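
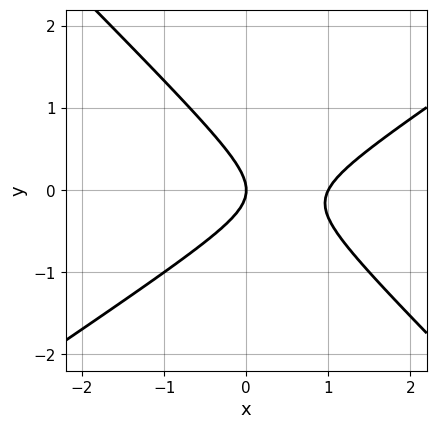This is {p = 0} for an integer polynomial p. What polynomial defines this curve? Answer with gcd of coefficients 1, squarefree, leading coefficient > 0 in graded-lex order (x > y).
Degree: the shape is more complex than any degree-1 curve, so deg p = 2.
Checking where it meets the axes: one y-axis crossing is at y = 0; the x-axis gridline crossings are at x ∈ {0, 1}.
Matching integer coefficients to the picture gives p.

2*x^2 - x*y - 3*y^2 - 2*x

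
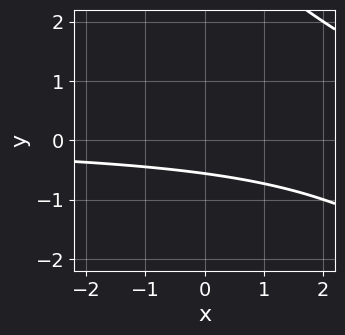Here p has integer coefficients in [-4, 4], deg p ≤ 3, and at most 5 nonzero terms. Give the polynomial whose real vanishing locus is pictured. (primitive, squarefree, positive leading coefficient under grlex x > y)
x*y + y^2 - 3*y - 2

(a) Degree: a generic line meets the curve in up to 2 points, so deg p = 2.
(b) From the visible intercepts: no x-intercept at any integer in the box.
(c) Solving for integer coefficients yields p as stated.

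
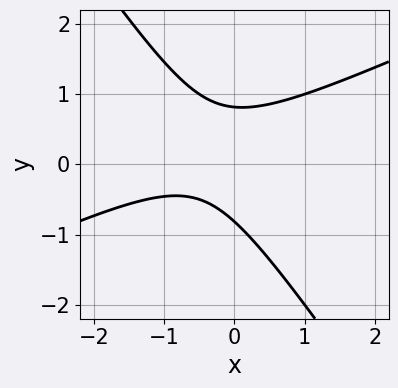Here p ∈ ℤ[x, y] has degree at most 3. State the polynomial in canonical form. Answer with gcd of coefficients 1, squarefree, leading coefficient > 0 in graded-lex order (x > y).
1. Degree: no degree-1 curve has this shape, so deg p = 2.
2. Checking where it meets the axes: no x-intercept at any integer in the box.
3. Solving for integer coefficients yields p as stated.

2*x^2 - 3*x*y - 3*y^2 + 2*x + 2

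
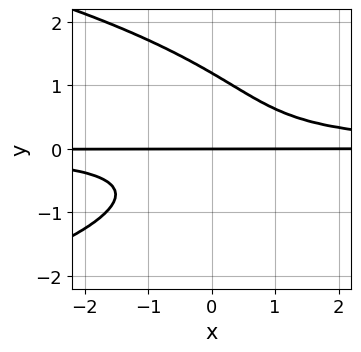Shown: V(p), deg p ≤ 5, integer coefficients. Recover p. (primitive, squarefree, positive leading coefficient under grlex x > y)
1. The degree is 4 — no degree-3 curve has this shape.
2. Observable constraints: it crosses the y-axis at the gridline y = 0; every point of the x-axis in the box is on the curve.
3. These observations pin down the coefficients.

2*y^4 + 3*x*y^2 - y^3 - 2*y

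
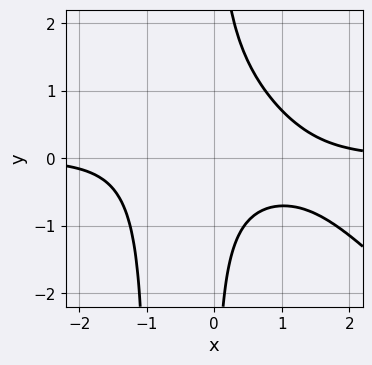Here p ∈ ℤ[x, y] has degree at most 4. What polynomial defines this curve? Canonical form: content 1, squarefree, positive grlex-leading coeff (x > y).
Degree: no degree-3 curve has this shape, so deg p = 4.
Observable constraints: no x-intercept at any integer in the box; it misses every integer gridline on the y-axis.
Putting this together gives p.

x^3*y + x^2*y^2 + x*y^2 - x*y - 1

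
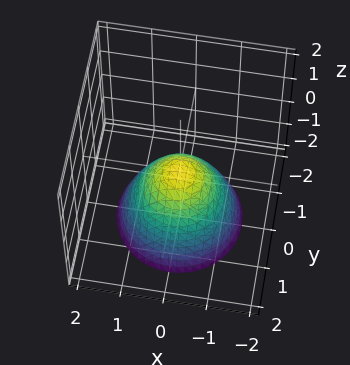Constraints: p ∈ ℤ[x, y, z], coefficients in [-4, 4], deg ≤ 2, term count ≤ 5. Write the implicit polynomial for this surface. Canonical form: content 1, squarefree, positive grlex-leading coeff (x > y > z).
x^2 + y^2 + z

1. The degree is 2 — a single bowl opening along one axis; a quadric.
2. Symmetries: the z-axis is an axis of rotation, so x and y enter only as x² + y².
3. From the axis intercepts and sections: one y-axis crossing is at y = 0; a circular section at z = -2 has radius between 1 and 2; one x-axis crossing is at x = 0.
4. The integer polynomial consistent with all of this is the stated p.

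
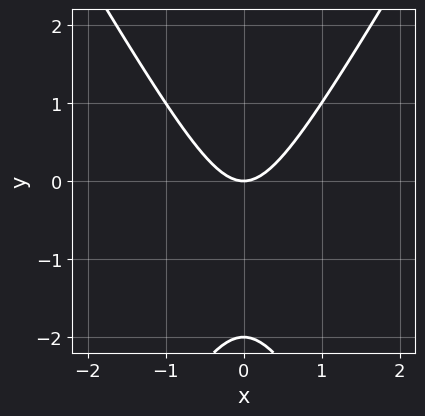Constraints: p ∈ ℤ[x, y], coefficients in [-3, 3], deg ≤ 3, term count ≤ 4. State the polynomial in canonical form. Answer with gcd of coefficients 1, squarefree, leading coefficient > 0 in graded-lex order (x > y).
3*x^2 - y^2 - 2*y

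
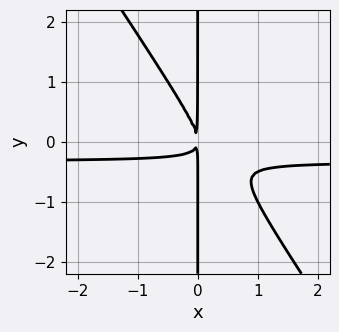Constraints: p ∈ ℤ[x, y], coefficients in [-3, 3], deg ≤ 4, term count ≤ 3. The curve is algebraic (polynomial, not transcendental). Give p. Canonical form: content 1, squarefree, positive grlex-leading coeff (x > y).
3*x^2*y + 2*x*y^2 + x^2

(a) Degree: no degree-2 curve has this shape, so deg p = 3.
(b) From the visible intercepts: the visible y-axis segment lies entirely on the curve.
(c) Fitting integer coefficients to these (and the overall shape) gives p.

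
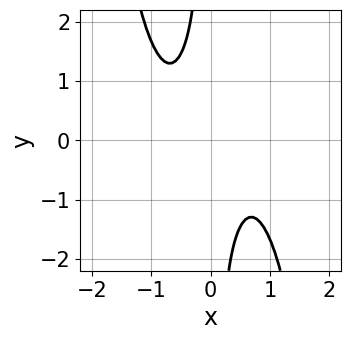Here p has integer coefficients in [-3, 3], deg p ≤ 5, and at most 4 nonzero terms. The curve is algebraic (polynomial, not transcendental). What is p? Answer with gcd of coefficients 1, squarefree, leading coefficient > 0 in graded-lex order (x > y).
3*x^4 + 3*x*y + 2

First, the degree is 4 — a generic line meets the curve in up to 4 points.
Next, checking where it meets the axes: the curve avoids every integer y-axis point in the box; it misses every integer gridline on the x-axis.
Finally, the integer polynomial consistent with all of this is the stated p.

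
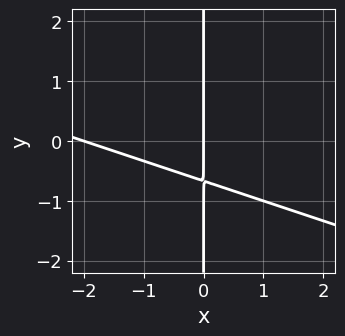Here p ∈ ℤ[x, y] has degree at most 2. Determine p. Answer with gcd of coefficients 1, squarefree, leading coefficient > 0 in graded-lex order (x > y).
(a) Degree: the shape is more complex than any degree-1 curve, so deg p = 2.
(b) Against the integer gridlines: the visible y-axis segment lies entirely on the curve; among the integer gridlines, it crosses the x-axis at x ∈ {-2, 0}.
(c) Putting this together gives p.

x^2 + 3*x*y + 2*x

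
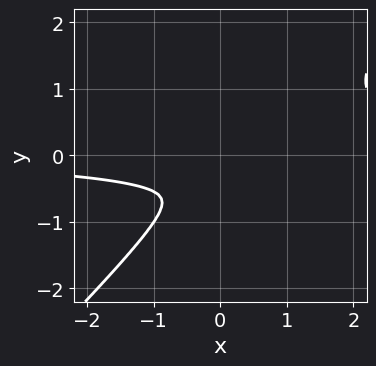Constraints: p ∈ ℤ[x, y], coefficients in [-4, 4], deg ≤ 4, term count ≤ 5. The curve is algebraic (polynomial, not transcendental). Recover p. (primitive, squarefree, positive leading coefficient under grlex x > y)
First, deg p = 4. No degree-3 curve has this shape.
Finally, the integer polynomial consistent with all of this is the stated p.

x^3*y - y^4 - x^2*y - x^2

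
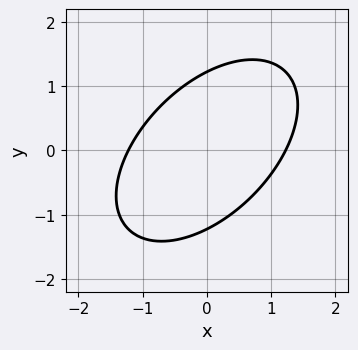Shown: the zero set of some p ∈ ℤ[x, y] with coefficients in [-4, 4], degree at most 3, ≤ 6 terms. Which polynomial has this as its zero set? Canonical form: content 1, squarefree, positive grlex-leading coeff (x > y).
1. The degree is 2 — the shape is more complex than any degree-1 curve.
2. Putting this together gives p.

2*x^2 - 2*x*y + 2*y^2 - 3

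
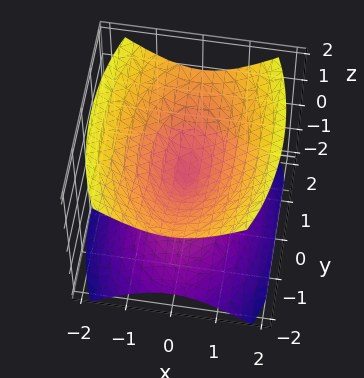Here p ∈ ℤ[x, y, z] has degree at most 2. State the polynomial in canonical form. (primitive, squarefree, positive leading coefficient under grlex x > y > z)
First, the picture has 2 separate pieces.
Next, the degree is 2 — two nappes meeting at a single point; a quadric.
Then, symmetries: mirror symmetry y ↦ −y ⇒ only even powers of y; mirror symmetry z ↦ −z ⇒ only even powers of z; mirror symmetry x ↦ −x ⇒ only even powers of x.
Then, from the visible intercepts: one z-axis crossing is at z = 0; it crosses the x-axis at the gridline x = 0; one y-axis crossing is at y = 0.
Finally, together with the visible shape, these determine p as stated.

3*x^2 + y^2 - 3*z^2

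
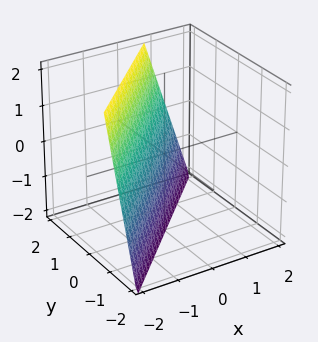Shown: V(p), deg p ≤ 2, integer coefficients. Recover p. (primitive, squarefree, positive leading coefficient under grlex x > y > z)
3*x - 3*y + z + 2

First, the degree is 1 — the surface is flat (a plane).
Next, from the visible intercepts: one z-axis crossing is at z = -2.
Finally, matching integer coefficients to the picture gives p.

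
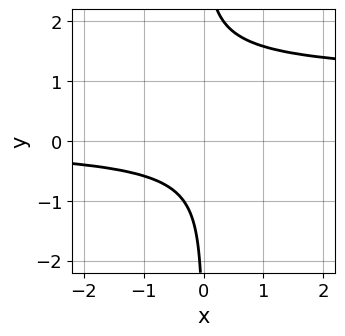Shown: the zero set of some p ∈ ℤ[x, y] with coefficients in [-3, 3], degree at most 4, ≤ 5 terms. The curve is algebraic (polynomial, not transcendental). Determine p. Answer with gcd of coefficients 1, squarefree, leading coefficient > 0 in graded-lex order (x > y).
2*x*y^3 - 3*x*y^2 + x*y - 2

1. deg p = 4. The shape is more complex than any degree-3 curve.
2. Against the integer gridlines: the curve avoids every integer x-axis point in the box; no y-intercept at any integer in the box.
3. Putting this together gives p.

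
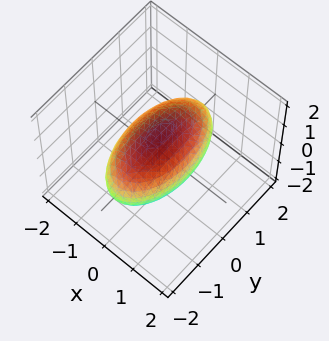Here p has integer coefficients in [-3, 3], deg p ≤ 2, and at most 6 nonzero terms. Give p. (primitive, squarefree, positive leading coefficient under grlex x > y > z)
3*x^2 + y^2 + 3*z^2 - 3

First, the degree is 2 — a closed, bounded, convex surface; a quadric.
Then, symmetries: it's symmetric under z → −z, forcing even powers of z; it's symmetric under y → −y, forcing even powers of y; it's symmetric under x → −x, forcing even powers of x.
Then, reading off the gridlines: among the integer gridlines, it crosses the z-axis at z ∈ {-1, 1}; among the integer gridlines, it crosses the x-axis at x ∈ {-1, 1}.
Finally, assembling these constraints gives the stated polynomial.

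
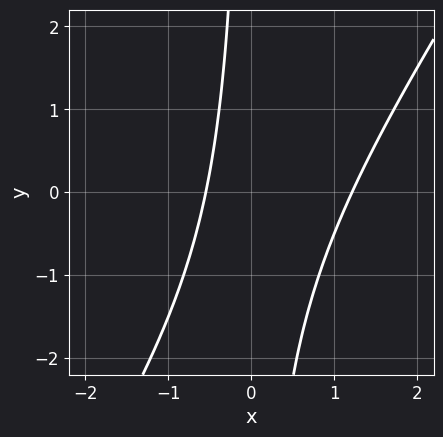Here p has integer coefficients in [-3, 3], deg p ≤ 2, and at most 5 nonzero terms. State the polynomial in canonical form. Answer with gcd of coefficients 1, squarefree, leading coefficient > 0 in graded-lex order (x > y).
3*x^2 - 2*x*y - 2*x - 2

First, the degree is 2 — a generic line meets the curve in up to 2 points.
Next, against the integer gridlines: it misses every integer gridline on the y-axis.
Finally, these observations pin down the coefficients.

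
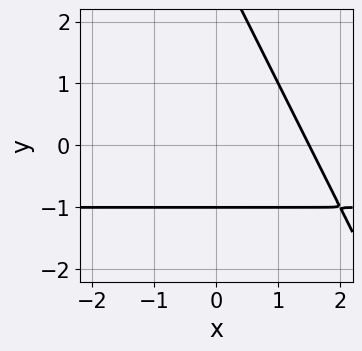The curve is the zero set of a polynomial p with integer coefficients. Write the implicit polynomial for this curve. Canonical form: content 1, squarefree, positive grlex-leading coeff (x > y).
deg p = 2. No degree-1 curve has this shape.
Against the integer gridlines: it crosses the y-axis at the gridline y = -1.
Together with the visible shape, these determine p as stated.

2*x*y + y^2 + 2*x - 2*y - 3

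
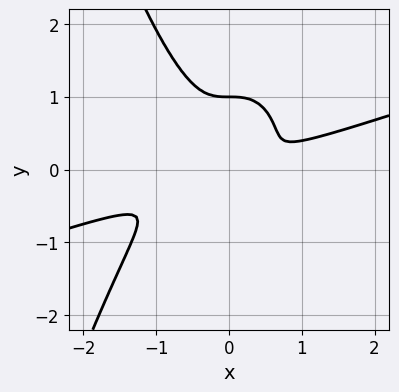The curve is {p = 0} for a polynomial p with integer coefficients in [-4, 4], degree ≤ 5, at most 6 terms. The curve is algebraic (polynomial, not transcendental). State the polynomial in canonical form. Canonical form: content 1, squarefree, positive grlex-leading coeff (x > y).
First, the degree is 4 — the shape is more complex than any degree-3 curve.
Then, from the visible intercepts: one y-axis crossing is at y = 1.
Finally, putting this together gives p.

x^4 - 3*x^3*y - 2*y^3 + 2*y^2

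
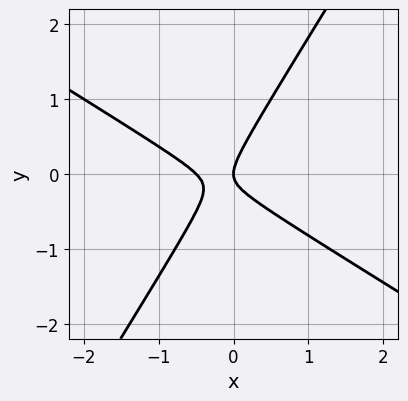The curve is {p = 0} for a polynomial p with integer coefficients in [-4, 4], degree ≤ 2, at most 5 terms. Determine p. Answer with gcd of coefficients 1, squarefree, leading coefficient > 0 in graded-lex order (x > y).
2*x^2 + 2*x*y - 2*y^2 + x

1. deg p = 2. A generic line meets the curve in up to 2 points.
2. Checking where it meets the axes: it crosses the y-axis at the gridline y = 0; one x-axis crossing is at x = 0.
3. These observations pin down the coefficients.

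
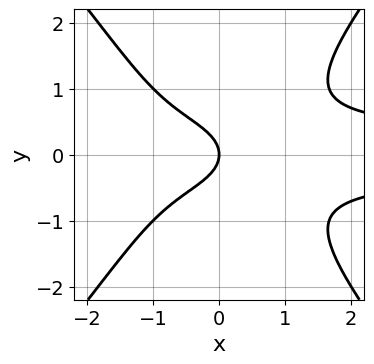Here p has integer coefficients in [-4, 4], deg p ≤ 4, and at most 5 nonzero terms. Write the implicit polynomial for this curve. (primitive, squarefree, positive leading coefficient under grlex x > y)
Degree: the shape is more complex than any degree-3 curve, so deg p = 4.
Symmetries: it's symmetric under y → −y, forcing even powers of y.
Reading off the gridlines: one x-axis crossing is at x = 0; it crosses the y-axis at the gridline y = 0.
These observations pin down the coefficients.

3*x^2*y^2 - 2*y^4 - 3*y^2 - 2*x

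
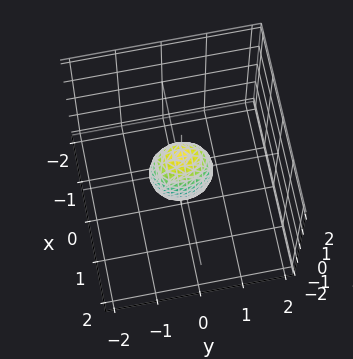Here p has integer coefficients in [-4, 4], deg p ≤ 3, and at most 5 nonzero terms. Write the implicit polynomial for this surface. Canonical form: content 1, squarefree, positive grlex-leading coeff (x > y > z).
First, deg p = 2.
Then, symmetries: it's symmetric under x → −x, forcing even powers of x; the z ↦ −z reflection is a symmetry, so z appears only in even powers; it's symmetric under y → −y, forcing even powers of y.
Then, checking where it meets the axes: among the integer gridlines, it crosses the z-axis at z ∈ {-1, 1}.
Finally, these observations pin down the coefficients.

3*x^2 + 2*y^2 + z^2 - 1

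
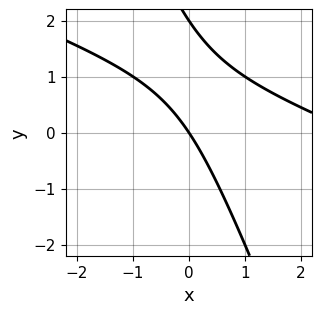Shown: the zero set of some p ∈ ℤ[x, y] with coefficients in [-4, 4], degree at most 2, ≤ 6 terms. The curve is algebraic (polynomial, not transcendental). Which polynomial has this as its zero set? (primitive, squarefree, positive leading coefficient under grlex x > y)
x^2 + 3*x*y + y^2 - 3*x - 2*y

First, the degree is 2 — no degree-1 curve has this shape.
Then, reading off the gridlines: it meets the x-axis at x = 0 (among the integer gridlines); the y-axis gridline crossings are at y ∈ {0, 2}.
Finally, putting this together gives p.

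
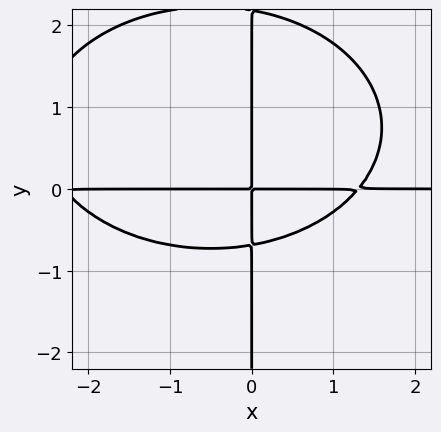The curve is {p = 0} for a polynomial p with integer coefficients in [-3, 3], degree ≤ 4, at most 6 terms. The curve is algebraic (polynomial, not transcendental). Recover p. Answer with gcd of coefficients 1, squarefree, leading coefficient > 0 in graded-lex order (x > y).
x^3*y + 2*x*y^3 + x^2*y - 3*x*y^2 - 3*x*y

First, the degree is 4 — a generic line meets the curve in up to 4 points.
Next, checking where it meets the axes: every point of the x-axis in the box is on the curve; every point of the y-axis in the box is on the curve.
Finally, together with the visible shape, these determine p as stated.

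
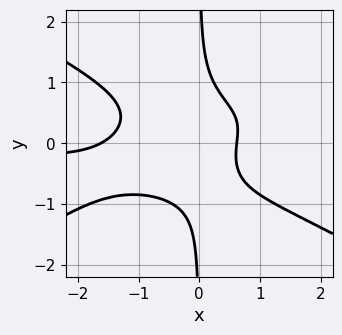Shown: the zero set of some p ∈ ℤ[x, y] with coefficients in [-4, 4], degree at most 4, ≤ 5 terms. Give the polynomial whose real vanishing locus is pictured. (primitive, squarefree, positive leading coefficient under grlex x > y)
Degree: no degree-3 curve has this shape, so deg p = 4.
Checking where it meets the axes: no y-intercept at any integer in the box.
These observations pin down the coefficients.

x^3*y - 3*x*y^3 - x^2 - x + 1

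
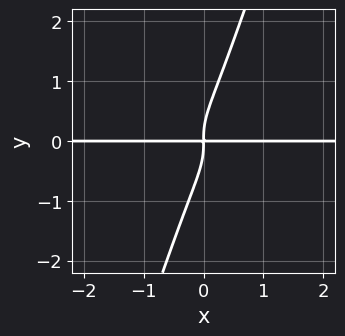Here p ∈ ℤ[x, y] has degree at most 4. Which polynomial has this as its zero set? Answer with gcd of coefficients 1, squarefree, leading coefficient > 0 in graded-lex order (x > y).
First, degree: no degree-3 curve has this shape, so deg p = 4.
Next, from the axis intercepts and sections: every point of the x-axis in the box is on the curve.
Finally, solving for integer coefficients yields p as stated.

3*x*y^3 - y^4 + x*y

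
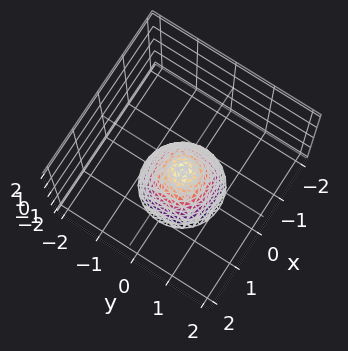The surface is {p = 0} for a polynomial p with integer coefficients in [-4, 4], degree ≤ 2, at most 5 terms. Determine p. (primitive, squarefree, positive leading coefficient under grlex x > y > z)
1. Degree: no degree-1 surface has this shape, so deg p = 2.
2. Symmetry: the z-axis is an axis of rotation, so x and y enter only as x² + y².
3. Observable constraints: a circular section at z = -1 has radius between 0 and 1; the surface avoids every integer x-axis point in the box; it misses every integer gridline on the y-axis.
4. Together with the visible shape, these determine p as stated.

3*x^2 + 3*y^2 + 2*z + 1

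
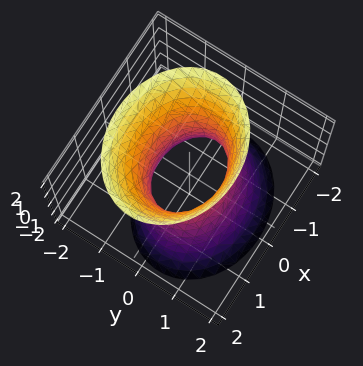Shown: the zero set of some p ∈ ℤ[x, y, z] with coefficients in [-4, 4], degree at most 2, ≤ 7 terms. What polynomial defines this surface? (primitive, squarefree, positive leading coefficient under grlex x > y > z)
2*x^2 + 3*y^2 + y*z - z^2 - 2

1. The degree is 2 — no degree-1 surface has this shape.
2. From the visible intercepts: it misses every integer gridline on the z-axis; among the integer gridlines, it crosses the x-axis at x ∈ {-1, 1}.
3. Together with the visible shape, these determine p as stated.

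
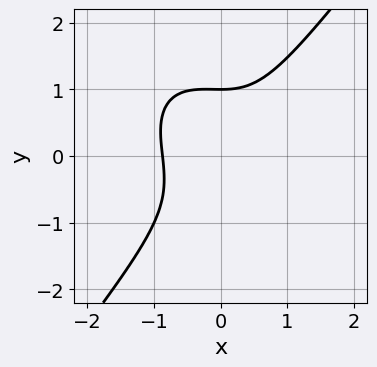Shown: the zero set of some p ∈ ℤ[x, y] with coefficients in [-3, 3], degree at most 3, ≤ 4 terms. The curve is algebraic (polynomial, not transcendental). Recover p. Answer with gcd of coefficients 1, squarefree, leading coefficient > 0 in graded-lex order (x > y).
3*x^3 + x^2*y - 2*y^3 + 2

(a) deg p = 3. No degree-2 curve has this shape.
(b) Reading off the gridlines: it meets the y-axis at y = 1 (among the integer gridlines).
(c) Assembling these constraints gives the stated polynomial.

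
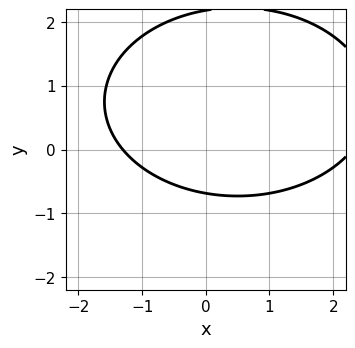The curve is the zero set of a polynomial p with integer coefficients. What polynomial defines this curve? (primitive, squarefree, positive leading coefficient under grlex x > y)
x^2 + 2*y^2 - x - 3*y - 3

1. The degree is 2 — no degree-1 curve has this shape.
2. The integer polynomial consistent with all of this is the stated p.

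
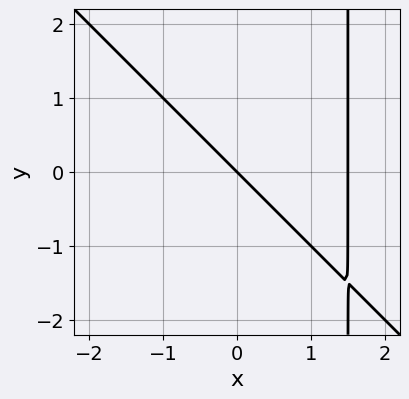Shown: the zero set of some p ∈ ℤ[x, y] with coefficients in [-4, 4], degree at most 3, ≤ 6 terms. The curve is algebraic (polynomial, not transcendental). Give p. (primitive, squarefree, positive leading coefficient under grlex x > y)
The degree is 2 — the shape is more complex than any degree-1 curve.
Observable constraints: it crosses the x-axis at the gridline x = 0; it crosses the y-axis at the gridline y = 0.
Together with the visible shape, these determine p as stated.

2*x^2 + 2*x*y - 3*x - 3*y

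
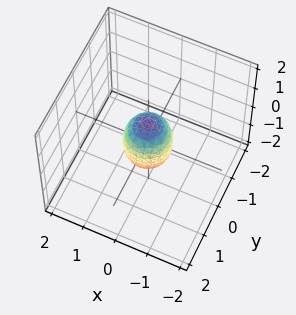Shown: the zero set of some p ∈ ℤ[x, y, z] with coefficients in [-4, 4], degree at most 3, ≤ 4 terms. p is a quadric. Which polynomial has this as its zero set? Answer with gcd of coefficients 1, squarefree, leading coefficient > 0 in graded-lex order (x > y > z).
2*x^2 + 2*y^2 + z^2 - 1

First, the degree is 2 — bounded and convex; a quadric.
Then, symmetries: the surface is invariant under rotation about z: p = q(x² + y², z); the z ↦ −z reflection is a symmetry, so z appears only in even powers.
Next, checking where it meets the axes: a circular section at z = 0 has radius between 0 and 1; among the integer gridlines, it crosses the z-axis at z ∈ {-1, 1}.
Finally, together with the visible shape, these determine p as stated.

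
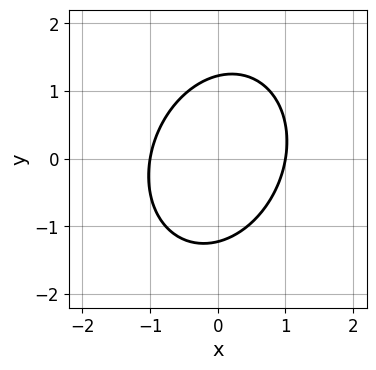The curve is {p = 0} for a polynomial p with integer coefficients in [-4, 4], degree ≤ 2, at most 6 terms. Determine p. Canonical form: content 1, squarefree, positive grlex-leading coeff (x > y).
3*x^2 - x*y + 2*y^2 - 3

The degree is 2 — no degree-1 curve has this shape.
Against the integer gridlines: the x-axis gridline crossings are at x ∈ {-1, 1}.
Fitting integer coefficients to these (and the overall shape) gives p.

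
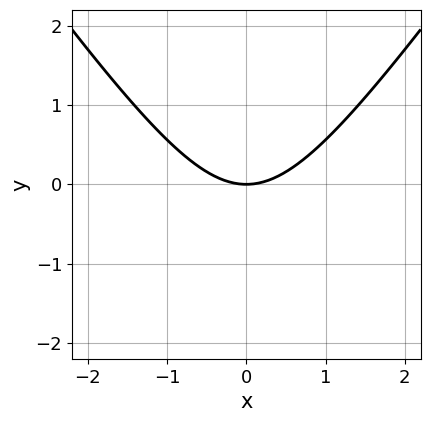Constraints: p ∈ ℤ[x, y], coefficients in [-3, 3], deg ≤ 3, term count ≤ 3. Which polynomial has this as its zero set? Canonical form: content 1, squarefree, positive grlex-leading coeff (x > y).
Degree: a generic line meets the curve in up to 2 points, so deg p = 2.
Symmetries: the x ↦ −x reflection is a symmetry, so x appears only in even powers.
Checking where it meets the axes: it meets the x-axis at x = 0 (among the integer gridlines); one y-axis crossing is at y = 0.
Assembling these constraints gives the stated polynomial.

2*x^2 - y^2 - 3*y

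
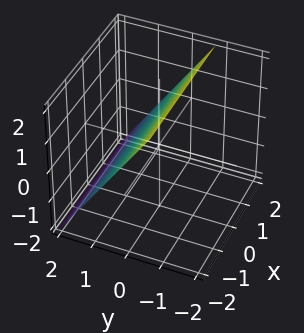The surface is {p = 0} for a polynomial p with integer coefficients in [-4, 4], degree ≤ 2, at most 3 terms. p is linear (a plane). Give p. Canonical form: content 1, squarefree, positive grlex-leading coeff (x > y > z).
3*y + 2*z - 2

First, the degree is 1 — the surface is flat (a plane).
Next, from the axis intercepts and sections: it misses every integer gridline on the x-axis; it meets the z-axis at z = 1 (among the integer gridlines).
Finally, these observations pin down the coefficients.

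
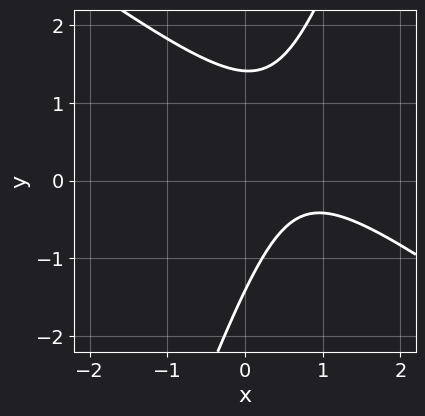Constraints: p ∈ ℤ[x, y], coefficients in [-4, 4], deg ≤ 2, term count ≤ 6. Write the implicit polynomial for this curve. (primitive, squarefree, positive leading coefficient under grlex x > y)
Degree: no degree-1 curve has this shape, so deg p = 2.
Against the integer gridlines: no x-intercept at any integer in the box.
These observations pin down the coefficients.

2*x^2 + 2*x*y - y^2 - 3*x + 2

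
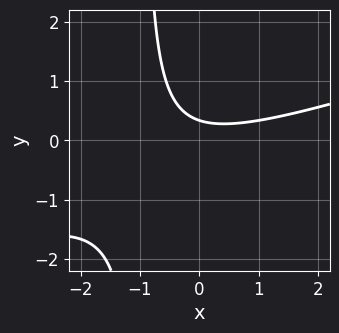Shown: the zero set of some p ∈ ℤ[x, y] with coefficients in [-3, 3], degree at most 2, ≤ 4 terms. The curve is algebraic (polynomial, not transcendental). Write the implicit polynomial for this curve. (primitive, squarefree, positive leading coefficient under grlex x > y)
x^2 - 3*x*y - 3*y + 1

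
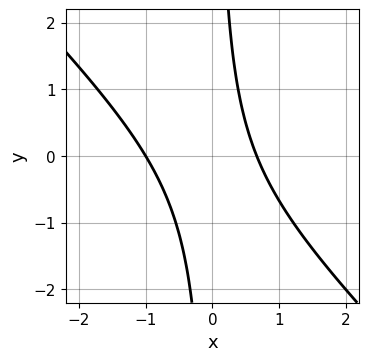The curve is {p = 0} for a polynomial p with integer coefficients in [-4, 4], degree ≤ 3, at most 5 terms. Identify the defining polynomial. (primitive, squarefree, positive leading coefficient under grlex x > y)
First, deg p = 2. No degree-1 curve has this shape.
Then, observable constraints: it misses every integer gridline on the y-axis; it meets the x-axis at x = -1 (among the integer gridlines).
Finally, together with the visible shape, these determine p as stated.

3*x^2 + 3*x*y + x - 2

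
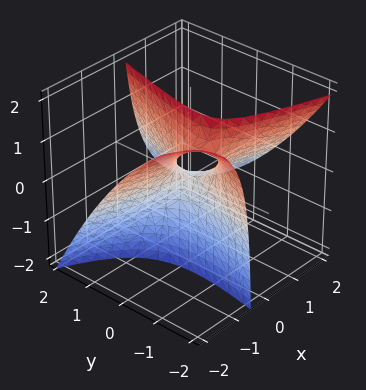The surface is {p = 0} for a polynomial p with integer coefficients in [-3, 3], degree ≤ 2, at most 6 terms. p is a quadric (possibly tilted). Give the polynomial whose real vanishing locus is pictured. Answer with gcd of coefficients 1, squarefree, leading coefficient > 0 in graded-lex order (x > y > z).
Degree: no degree-1 surface has this shape, so deg p = 2.
From the visible intercepts: one z-axis crossing is at z = 0; it crosses the y-axis at the gridline y = 0; it meets the x-axis at x = 0 (among the integer gridlines).
These observations pin down the coefficients.

x^2 + 3*x*y + 3*x*z - y^2 + z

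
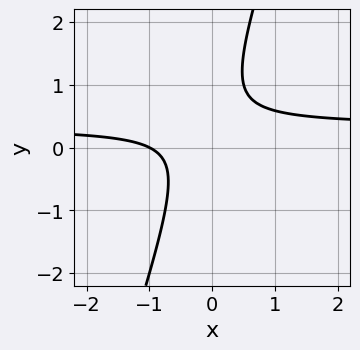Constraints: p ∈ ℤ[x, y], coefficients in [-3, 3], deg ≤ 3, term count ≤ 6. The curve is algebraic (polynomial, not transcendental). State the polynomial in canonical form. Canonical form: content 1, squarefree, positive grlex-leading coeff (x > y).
3*x*y - y^2 - x + y - 1

First, the degree is 2 — the shape is more complex than any degree-1 curve.
Then, from the axis intercepts and sections: the curve avoids every integer y-axis point in the box; one x-axis crossing is at x = -1.
Finally, matching integer coefficients to the picture gives p.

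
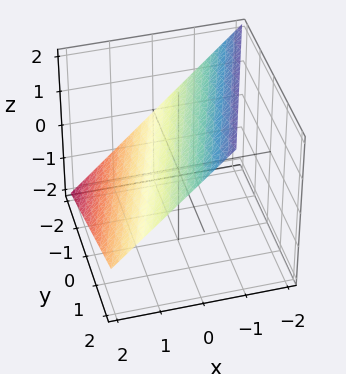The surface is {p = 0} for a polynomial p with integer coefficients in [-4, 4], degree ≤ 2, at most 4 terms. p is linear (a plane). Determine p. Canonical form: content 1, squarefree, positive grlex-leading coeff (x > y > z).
3*x - y + 3*z - 2

1. The degree is 1 — every cross-section is a straight line — this is a plane.
2. Reading off the gridlines: it meets the y-axis at y = -2 (among the integer gridlines).
3. The integer polynomial consistent with all of this is the stated p.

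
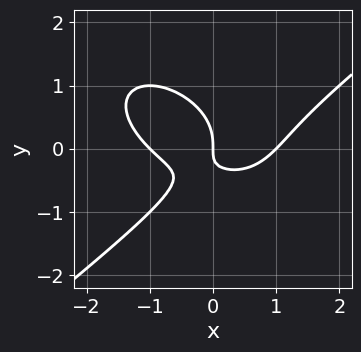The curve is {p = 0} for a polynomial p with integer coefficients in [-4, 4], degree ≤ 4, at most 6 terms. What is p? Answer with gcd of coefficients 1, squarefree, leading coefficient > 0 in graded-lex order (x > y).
x^3 - 2*y^3 - 2*x*y - x

First, deg p = 3. A generic line meets the curve in up to 3 points.
Next, against the integer gridlines: the x-axis gridline crossings are at x ∈ {-1, 0, 1}; it crosses the y-axis at the gridline y = 0.
Finally, putting this together gives p.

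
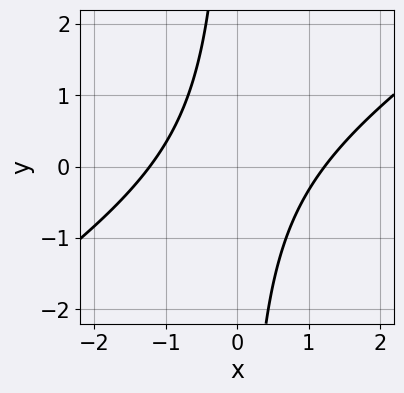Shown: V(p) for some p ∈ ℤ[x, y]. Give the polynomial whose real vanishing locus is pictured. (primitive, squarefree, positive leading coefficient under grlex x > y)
2*x^2 - 3*x*y - 3

First, degree: the shape is more complex than any degree-1 curve, so deg p = 2.
Next, observable constraints: it misses every integer gridline on the y-axis.
Finally, matching integer coefficients to the picture gives p.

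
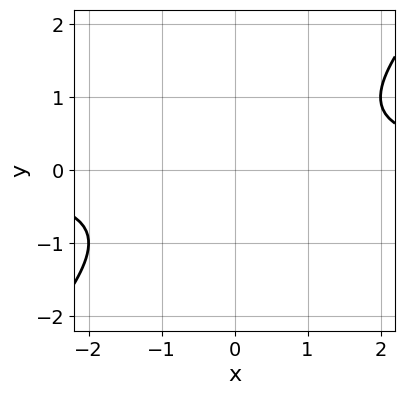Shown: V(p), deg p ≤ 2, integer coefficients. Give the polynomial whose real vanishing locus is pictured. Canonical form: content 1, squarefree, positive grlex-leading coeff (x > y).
x*y - y^2 - 1

Degree: no degree-1 curve has this shape, so deg p = 2.
From the axis intercepts and sections: it misses every integer gridline on the x-axis; it misses every integer gridline on the y-axis.
These observations pin down the coefficients.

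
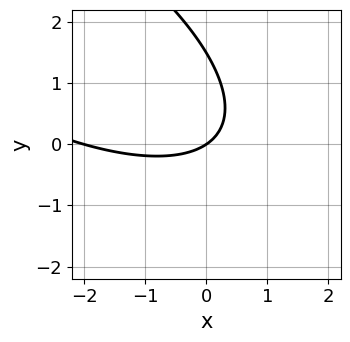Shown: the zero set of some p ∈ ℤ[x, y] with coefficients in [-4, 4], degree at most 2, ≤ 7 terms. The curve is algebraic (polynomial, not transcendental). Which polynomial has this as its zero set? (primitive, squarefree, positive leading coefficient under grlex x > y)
x^2 + 2*x*y + 2*y^2 + 2*x - 3*y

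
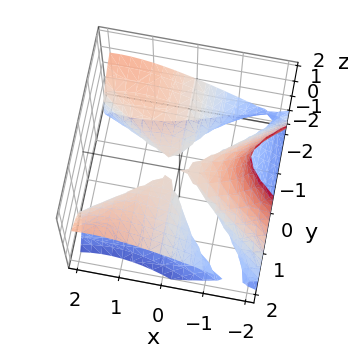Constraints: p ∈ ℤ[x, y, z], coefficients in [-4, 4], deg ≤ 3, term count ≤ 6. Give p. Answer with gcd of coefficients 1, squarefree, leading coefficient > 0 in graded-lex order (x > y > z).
There are 2 components. Treating them together as one polynomial.
Degree: no degree-2 surface has this shape, so deg p = 3.
From the visible intercepts: the visible y-axis segment lies entirely on the surface; it meets the x-axis at x = 0 (among the integer gridlines).
Assembling these constraints gives the stated polynomial.

x^3 - 2*x*y^2 + 3*y^2*z - z^3 + 3*z^2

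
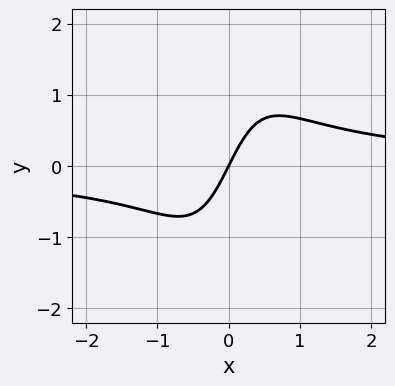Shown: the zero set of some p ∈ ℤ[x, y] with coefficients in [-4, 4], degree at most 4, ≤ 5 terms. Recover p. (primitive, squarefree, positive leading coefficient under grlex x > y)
2*x^2*y - 2*x + y

(a) The degree is 3 — a generic line meets the curve in up to 3 points.
(b) Checking where it meets the axes: it meets the x-axis at x = 0 (among the integer gridlines); it meets the y-axis at y = 0 (among the integer gridlines).
(c) These observations pin down the coefficients.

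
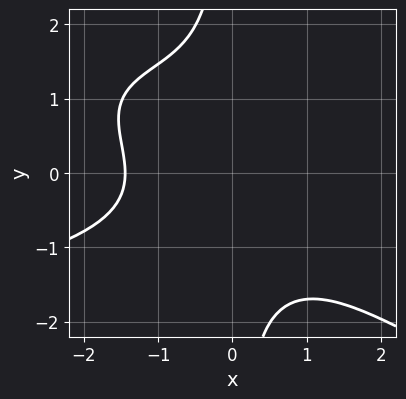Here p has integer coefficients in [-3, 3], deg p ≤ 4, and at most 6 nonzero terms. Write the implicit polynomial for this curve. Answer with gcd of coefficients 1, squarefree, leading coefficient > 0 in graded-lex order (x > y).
x^2*y^2 + 2*x*y^3 + x^3 + y^2 + 3

First, the degree is 4 — a generic line meets the curve in up to 4 points.
Next, observable constraints: no y-intercept at any integer in the box.
Finally, fitting integer coefficients to these (and the overall shape) gives p.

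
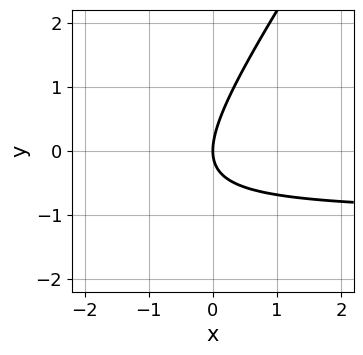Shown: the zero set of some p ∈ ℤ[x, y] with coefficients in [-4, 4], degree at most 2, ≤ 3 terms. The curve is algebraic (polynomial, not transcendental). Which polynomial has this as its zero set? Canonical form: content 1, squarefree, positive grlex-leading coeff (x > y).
3*x*y - 2*y^2 + 3*x

1. The degree is 2 — the shape is more complex than any degree-1 curve.
2. Against the integer gridlines: one y-axis crossing is at y = 0; one x-axis crossing is at x = 0.
3. Fitting integer coefficients to these (and the overall shape) gives p.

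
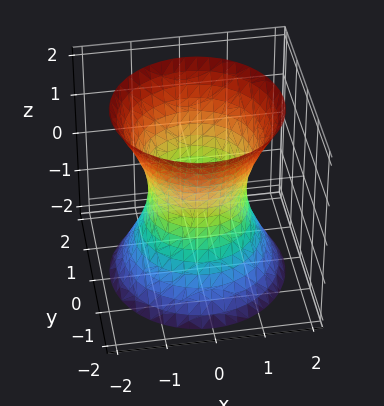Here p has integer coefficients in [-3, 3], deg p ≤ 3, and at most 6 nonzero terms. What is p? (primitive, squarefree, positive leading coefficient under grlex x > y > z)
1. deg p = 2. An hourglass — one-sheet hyperboloid; a quadric.
2. Symmetries: it's symmetric under z → −z, forcing even powers of z; every cross-section ⟂ z is a circle, so x, y appear only via x² + y².
3. From the axis intercepts and sections: a circular section at z = 2 has radius between 1 and 2; it misses every integer gridline on the z-axis; among the integer gridlines, it crosses the x-axis at x ∈ {-1, 1}; the y-axis gridline crossings are at y ∈ {-1, 1}.
4. Fitting integer coefficients to these (and the overall shape) gives p.

2*x^2 + 2*y^2 - z^2 - 2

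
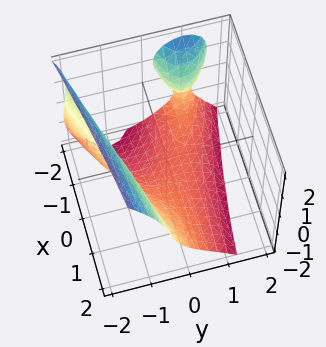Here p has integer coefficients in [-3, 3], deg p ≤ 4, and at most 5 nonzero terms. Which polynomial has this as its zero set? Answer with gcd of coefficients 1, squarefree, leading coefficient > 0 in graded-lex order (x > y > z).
First, deg p = 3. The shape is more complex than any degree-2 surface.
Next, from the visible intercepts: the surface avoids every integer x-axis point in the box.
Finally, these observations pin down the coefficients.

2*y^3 + z^3 + 3*x*y + x*z + 3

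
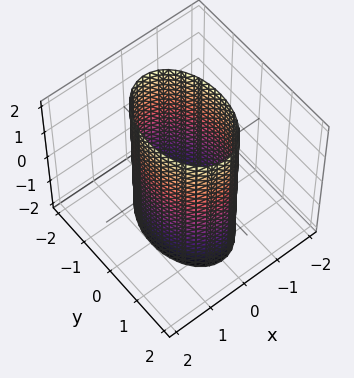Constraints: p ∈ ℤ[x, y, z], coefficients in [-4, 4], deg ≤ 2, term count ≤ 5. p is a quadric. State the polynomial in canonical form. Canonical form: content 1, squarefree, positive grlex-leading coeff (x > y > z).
2*x^2 + y^2 - 2

First, degree: a cylinder; a quadric, so deg p = 2.
Then, symmetries: the x ↦ −x reflection is a symmetry, so x appears only in even powers; the y ↦ −y reflection is a symmetry, so y appears only in even powers; mirror symmetry z ↦ −z ⇒ only even powers of z.
Next, observable constraints: the surface avoids every integer z-axis point in the box; the x-axis gridline crossings are at x ∈ {-1, 1}.
Finally, matching integer coefficients to the picture gives p.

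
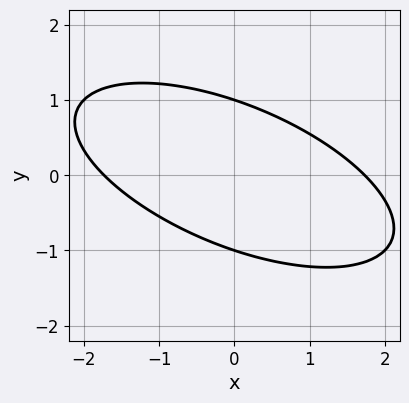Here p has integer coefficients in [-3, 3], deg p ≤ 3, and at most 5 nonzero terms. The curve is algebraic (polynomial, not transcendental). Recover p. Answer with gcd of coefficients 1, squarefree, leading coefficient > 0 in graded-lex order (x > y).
1. Degree: the shape is more complex than any degree-1 curve, so deg p = 2.
2. Reading off the gridlines: among the integer gridlines, it crosses the y-axis at y ∈ {-1, 1}.
3. Fitting integer coefficients to these (and the overall shape) gives p.

x^2 + 2*x*y + 3*y^2 - 3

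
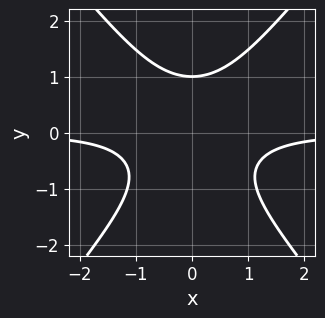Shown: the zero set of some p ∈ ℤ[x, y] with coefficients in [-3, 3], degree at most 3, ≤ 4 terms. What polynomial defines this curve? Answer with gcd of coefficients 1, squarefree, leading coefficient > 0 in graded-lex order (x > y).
3*x^2*y - 2*y^3 + 2

(a) Degree: no degree-2 curve has this shape, so deg p = 3.
(b) Symmetries: the x ↦ −x reflection is a symmetry, so x appears only in even powers.
(c) From the visible intercepts: it meets the y-axis at y = 1 (among the integer gridlines); it misses every integer gridline on the x-axis.
(d) The integer polynomial consistent with all of this is the stated p.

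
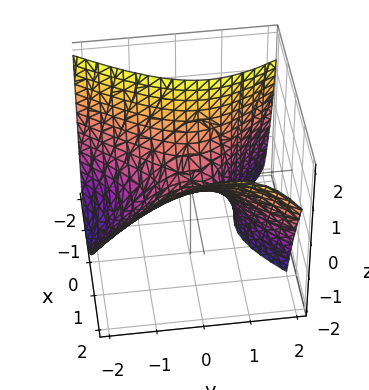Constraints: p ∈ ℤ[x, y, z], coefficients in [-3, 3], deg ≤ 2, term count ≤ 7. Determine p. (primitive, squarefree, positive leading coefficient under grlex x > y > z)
The degree is 2 — no degree-1 surface has this shape.
From the visible intercepts: one y-axis crossing is at y = 0; one z-axis crossing is at z = 0; it crosses the x-axis at the gridline x = 0.
Solving for integer coefficients yields p as stated.

3*x^2 - 2*x*z - 2*y^2 + y*z - 3*z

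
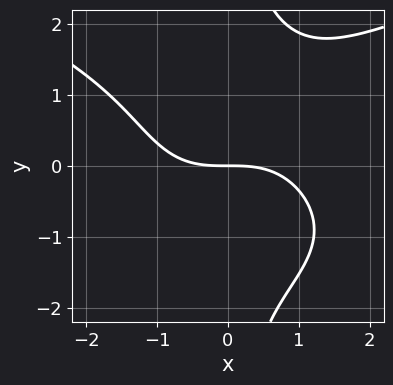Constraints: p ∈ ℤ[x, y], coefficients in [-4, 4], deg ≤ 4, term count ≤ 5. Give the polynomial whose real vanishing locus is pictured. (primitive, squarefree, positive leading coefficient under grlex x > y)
x*y^3 - x^3 - 3*y

The degree is 4 — no degree-3 curve has this shape.
Against the integer gridlines: it crosses the x-axis at the gridline x = 0; it meets the y-axis at y = 0 (among the integer gridlines).
Matching integer coefficients to the picture gives p.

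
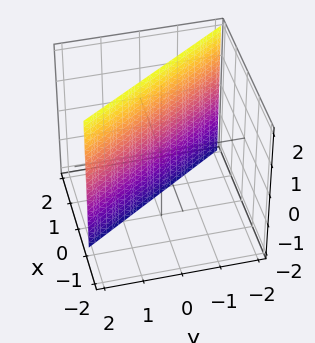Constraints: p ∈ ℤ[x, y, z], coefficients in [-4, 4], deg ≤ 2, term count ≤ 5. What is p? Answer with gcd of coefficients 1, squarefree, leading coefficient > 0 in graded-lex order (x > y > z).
3*x + 2*y - 2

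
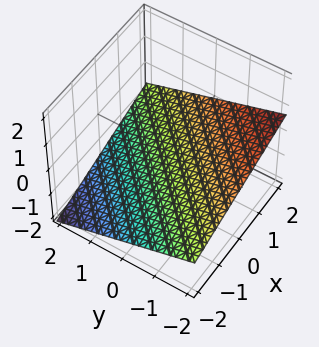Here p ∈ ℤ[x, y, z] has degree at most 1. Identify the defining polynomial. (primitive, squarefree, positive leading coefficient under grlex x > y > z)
The degree is 1 — the surface is flat (a plane).
Against the integer gridlines: it meets the x-axis at x = 2 (among the integer gridlines); one y-axis crossing is at y = -2.
Fitting integer coefficients to these (and the overall shape) gives p.

x - y - 3*z - 2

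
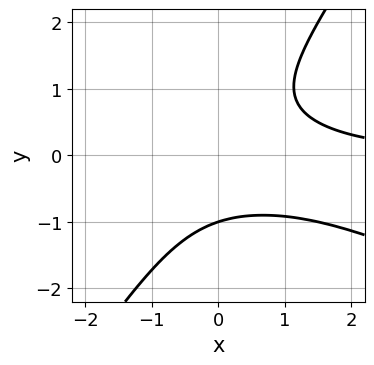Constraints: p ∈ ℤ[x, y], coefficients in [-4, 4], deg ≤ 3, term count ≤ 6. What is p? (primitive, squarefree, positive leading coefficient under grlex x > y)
2*x^2*y + 3*x*y^2 - 3*y^3 - 3

(a) The degree is 3 — no degree-2 curve has this shape.
(b) Reading off the gridlines: it misses every integer gridline on the x-axis; it crosses the y-axis at the gridline y = -1.
(c) Matching integer coefficients to the picture gives p.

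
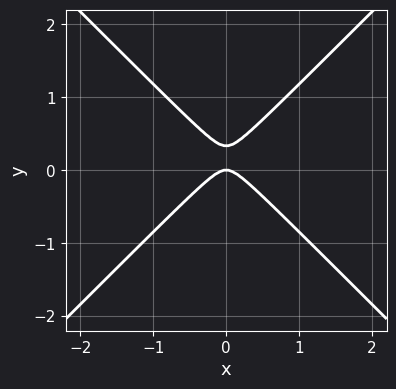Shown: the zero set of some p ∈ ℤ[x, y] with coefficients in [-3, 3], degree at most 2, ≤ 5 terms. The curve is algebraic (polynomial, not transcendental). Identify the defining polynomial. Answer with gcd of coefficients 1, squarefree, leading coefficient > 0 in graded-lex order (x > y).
Degree: no degree-1 curve has this shape, so deg p = 2.
Symmetries: mirror symmetry x ↦ −x ⇒ only even powers of x.
Reading off the gridlines: it meets the y-axis at y = 0 (among the integer gridlines); it crosses the x-axis at the gridline x = 0.
These observations pin down the coefficients.

3*x^2 - 3*y^2 + y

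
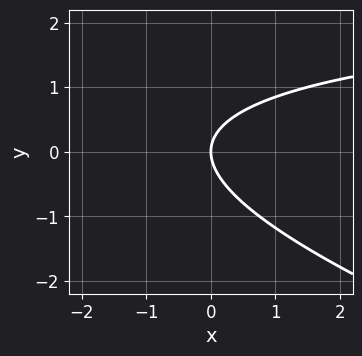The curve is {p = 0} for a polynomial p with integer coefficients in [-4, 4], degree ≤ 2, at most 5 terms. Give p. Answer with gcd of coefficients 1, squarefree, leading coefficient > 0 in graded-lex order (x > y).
First, degree: the shape is more complex than any degree-1 curve, so deg p = 2.
Next, checking where it meets the axes: it meets the x-axis at x = 0 (among the integer gridlines); it meets the y-axis at y = 0 (among the integer gridlines).
Finally, matching integer coefficients to the picture gives p.

x*y + 3*y^2 - 3*x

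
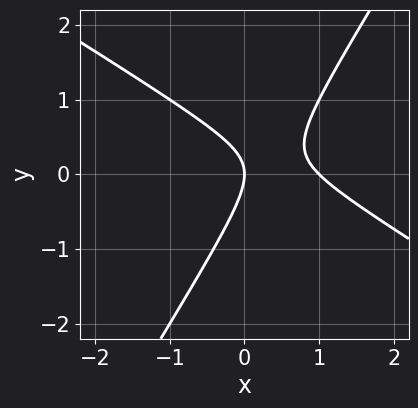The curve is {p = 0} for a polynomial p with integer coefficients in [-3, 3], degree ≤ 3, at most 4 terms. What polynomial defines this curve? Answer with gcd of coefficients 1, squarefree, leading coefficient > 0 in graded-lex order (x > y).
The degree is 2 — no degree-1 curve has this shape.
From the visible intercepts: the x-axis gridline crossings are at x ∈ {0, 1}; it meets the y-axis at y = 0 (among the integer gridlines).
Fitting integer coefficients to these (and the overall shape) gives p.

x^2 + x*y - y^2 - x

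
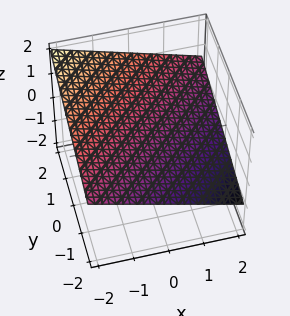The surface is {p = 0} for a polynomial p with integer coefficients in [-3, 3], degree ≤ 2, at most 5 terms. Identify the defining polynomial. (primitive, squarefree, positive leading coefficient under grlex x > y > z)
x - y + 3*z - 2

First, the degree is 1 — the surface is flat (a plane).
Then, from the visible intercepts: one y-axis crossing is at y = -2; it crosses the x-axis at the gridline x = 2.
Finally, assembling these constraints gives the stated polynomial.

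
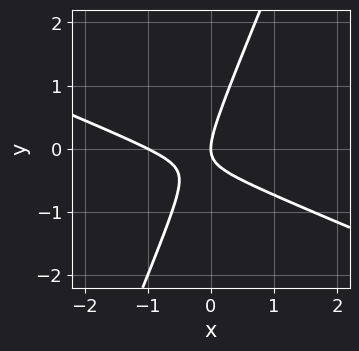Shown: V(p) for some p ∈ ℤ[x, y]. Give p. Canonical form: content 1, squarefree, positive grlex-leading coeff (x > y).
x^2 + 2*x*y - y^2 + x

1. deg p = 2. No degree-1 curve has this shape.
2. From the visible intercepts: among the integer gridlines, it crosses the x-axis at x ∈ {-1, 0}; one y-axis crossing is at y = 0.
3. Solving for integer coefficients yields p as stated.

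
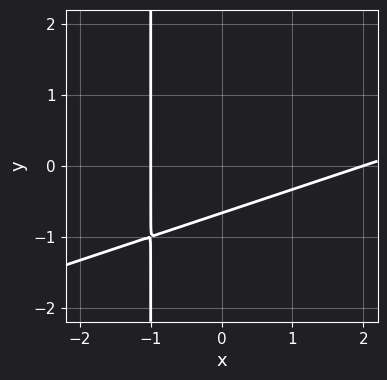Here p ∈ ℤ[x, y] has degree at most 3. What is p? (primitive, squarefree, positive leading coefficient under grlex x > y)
The degree is 2 — no degree-1 curve has this shape.
Checking where it meets the axes: among the integer gridlines, it crosses the x-axis at x ∈ {-1, 2}.
Solving for integer coefficients yields p as stated.

x^2 - 3*x*y - x - 3*y - 2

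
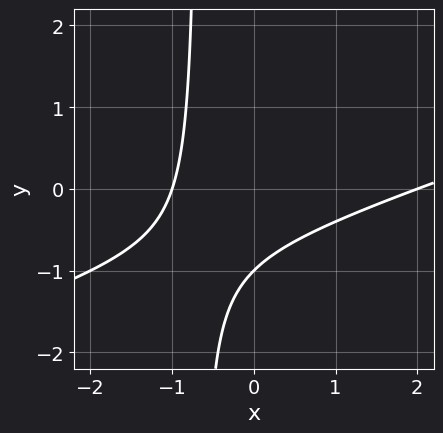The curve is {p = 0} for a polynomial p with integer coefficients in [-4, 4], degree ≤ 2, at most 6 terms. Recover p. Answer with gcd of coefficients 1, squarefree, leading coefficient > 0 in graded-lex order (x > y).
x^2 - 3*x*y - x - 2*y - 2

First, the degree is 2 — a generic line meets the curve in up to 2 points.
Next, reading off the gridlines: among the integer gridlines, it crosses the x-axis at x ∈ {-1, 2}; it meets the y-axis at y = -1 (among the integer gridlines).
Finally, solving for integer coefficients yields p as stated.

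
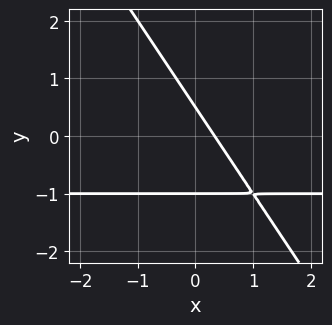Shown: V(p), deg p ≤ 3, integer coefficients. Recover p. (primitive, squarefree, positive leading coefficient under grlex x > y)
1. deg p = 2. A generic line meets the curve in up to 2 points.
2. Checking where it meets the axes: it crosses the y-axis at the gridline y = -1.
3. Assembling these constraints gives the stated polynomial.

3*x*y + 2*y^2 + 3*x + y - 1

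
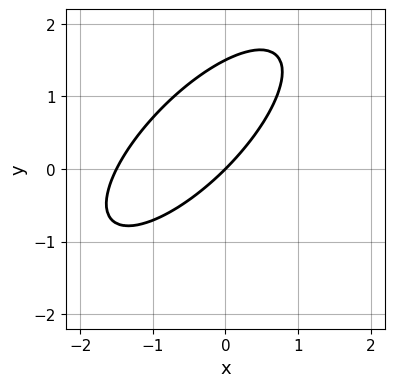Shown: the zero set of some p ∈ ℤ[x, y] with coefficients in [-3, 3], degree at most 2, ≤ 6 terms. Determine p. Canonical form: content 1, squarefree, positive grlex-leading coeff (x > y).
(a) Degree: a generic line meets the curve in up to 2 points, so deg p = 2.
(b) Against the integer gridlines: one x-axis crossing is at x = 0; it meets the y-axis at y = 0 (among the integer gridlines).
(c) These observations pin down the coefficients.

2*x^2 - 3*x*y + 2*y^2 + 3*x - 3*y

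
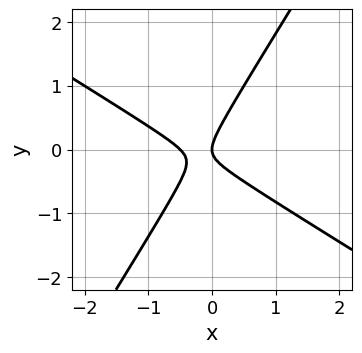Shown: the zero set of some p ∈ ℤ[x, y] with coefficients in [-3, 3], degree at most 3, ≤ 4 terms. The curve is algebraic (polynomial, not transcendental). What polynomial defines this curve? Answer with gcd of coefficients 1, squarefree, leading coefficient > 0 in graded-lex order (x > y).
1. deg p = 2.
2. Observable constraints: it crosses the y-axis at the gridline y = 0; it crosses the x-axis at the gridline x = 0.
3. The integer polynomial consistent with all of this is the stated p.

2*x^2 + 2*x*y - 2*y^2 + x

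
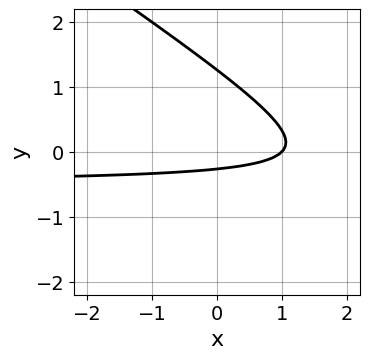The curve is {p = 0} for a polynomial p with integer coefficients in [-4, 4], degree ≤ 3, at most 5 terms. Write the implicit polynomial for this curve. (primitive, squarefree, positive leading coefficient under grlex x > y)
2*x*y + 3*y^2 + x - 3*y - 1

The degree is 2 — no degree-1 curve has this shape.
Checking where it meets the axes: it crosses the x-axis at the gridline x = 1.
Putting this together gives p.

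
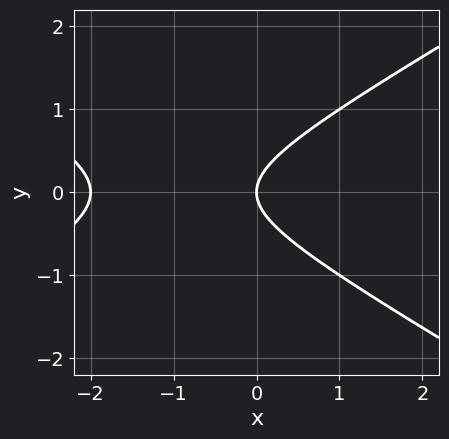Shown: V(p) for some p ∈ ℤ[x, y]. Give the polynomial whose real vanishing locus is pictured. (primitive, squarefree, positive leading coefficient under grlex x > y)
x^2 - 3*y^2 + 2*x

1. Degree: no degree-1 curve has this shape, so deg p = 2.
2. Symmetries: it's symmetric under y → −y, forcing even powers of y.
3. Observable constraints: it meets the y-axis at y = 0 (among the integer gridlines); the x-axis gridline crossings are at x ∈ {-2, 0}.
4. Assembling these constraints gives the stated polynomial.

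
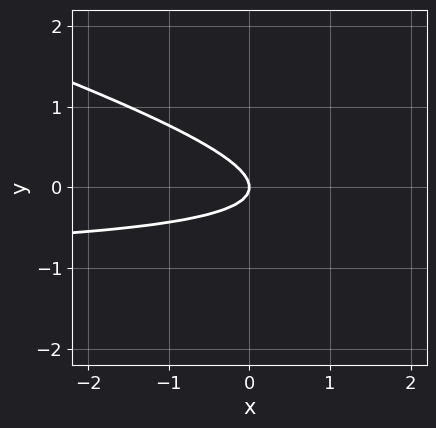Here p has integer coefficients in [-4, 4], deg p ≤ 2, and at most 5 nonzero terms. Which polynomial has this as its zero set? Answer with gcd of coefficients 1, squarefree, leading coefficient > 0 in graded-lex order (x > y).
x*y + 3*y^2 + x

First, deg p = 2.
Then, observable constraints: it crosses the x-axis at the gridline x = 0; one y-axis crossing is at y = 0.
Finally, solving for integer coefficients yields p as stated.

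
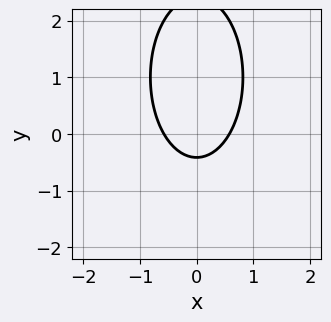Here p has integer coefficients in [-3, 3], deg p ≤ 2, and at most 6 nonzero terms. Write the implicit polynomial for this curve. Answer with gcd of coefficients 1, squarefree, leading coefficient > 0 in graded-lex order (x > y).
3*x^2 + y^2 - 2*y - 1

First, degree: the shape is more complex than any degree-1 curve, so deg p = 2.
Next, symmetries: it's symmetric under x → −x, forcing even powers of x.
Finally, the integer polynomial consistent with all of this is the stated p.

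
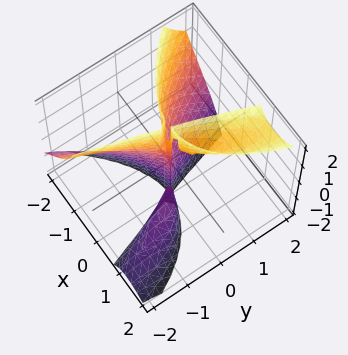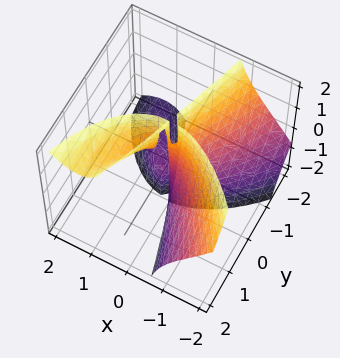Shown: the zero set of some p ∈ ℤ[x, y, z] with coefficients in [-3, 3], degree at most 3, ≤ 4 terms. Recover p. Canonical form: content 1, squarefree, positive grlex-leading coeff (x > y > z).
(a) There are 2 components. Treating them together as one polynomial.
(b) The degree is 3 — no degree-2 surface has this shape.
(c) From the visible intercepts: it crosses the x-axis at the gridline x = 0; it meets the y-axis at y = 0 (among the integer gridlines); the visible z-axis segment lies entirely on the surface.
(d) These observations pin down the coefficients.

2*x^3 - 3*x*y*z + 2*y^2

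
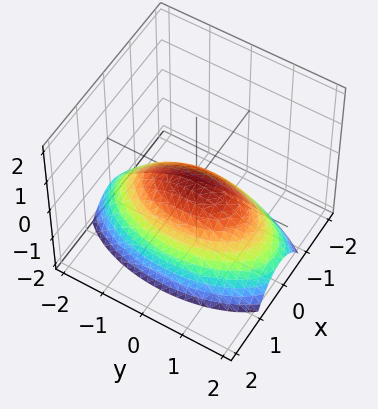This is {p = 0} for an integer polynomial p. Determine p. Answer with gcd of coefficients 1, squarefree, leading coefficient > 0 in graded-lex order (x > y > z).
3*x^2 + y^2 + 3*z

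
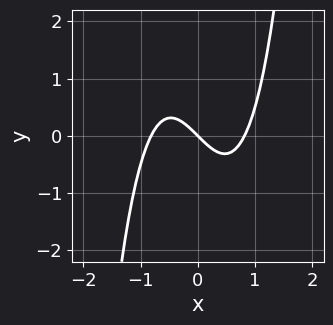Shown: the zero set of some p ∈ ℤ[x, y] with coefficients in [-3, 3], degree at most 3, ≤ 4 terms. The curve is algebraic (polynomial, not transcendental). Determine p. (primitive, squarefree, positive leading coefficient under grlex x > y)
1. The degree is 3 — the shape is more complex than any degree-2 curve.
2. Observable constraints: it crosses the y-axis at the gridline y = 0; one x-axis crossing is at x = 0.
3. Putting this together gives p.

3*x^3 - 2*x - 2*y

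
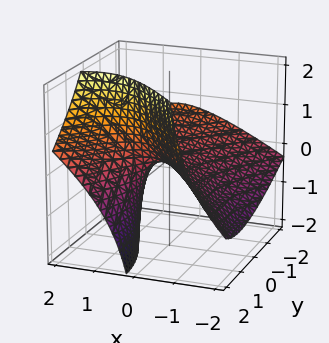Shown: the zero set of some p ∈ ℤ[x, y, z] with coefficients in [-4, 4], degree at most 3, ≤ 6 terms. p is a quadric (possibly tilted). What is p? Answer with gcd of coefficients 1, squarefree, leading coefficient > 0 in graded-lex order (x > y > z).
2*x^2 - 3*x*z - y^2 - 2*y*z + 3*z

Degree: a generic line meets the surface in up to 2 points, so deg p = 2.
Checking where it meets the axes: one z-axis crossing is at z = 0; it meets the x-axis at x = 0 (among the integer gridlines); it meets the y-axis at y = 0 (among the integer gridlines).
Putting this together gives p.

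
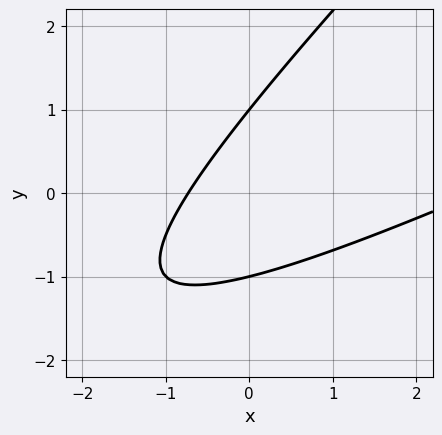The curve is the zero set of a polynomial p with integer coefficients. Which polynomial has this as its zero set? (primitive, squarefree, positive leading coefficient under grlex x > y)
(a) Degree: no degree-1 curve has this shape, so deg p = 2.
(b) Reading off the gridlines: the y-axis gridline crossings are at y ∈ {-1, 1}.
(c) Matching integer coefficients to the picture gives p.

x^2 - 3*x*y + 2*y^2 - 2*x - 2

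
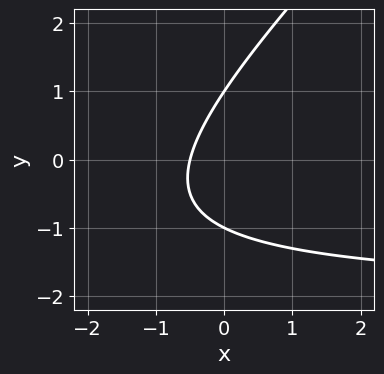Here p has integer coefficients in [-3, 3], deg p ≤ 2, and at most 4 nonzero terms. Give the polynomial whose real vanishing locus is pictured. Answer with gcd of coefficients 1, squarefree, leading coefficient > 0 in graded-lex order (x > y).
(a) Degree: a generic line meets the curve in up to 2 points, so deg p = 2.
(b) Observable constraints: among the integer gridlines, it crosses the y-axis at y ∈ {-1, 1}.
(c) These observations pin down the coefficients.

x*y - y^2 + 2*x + 1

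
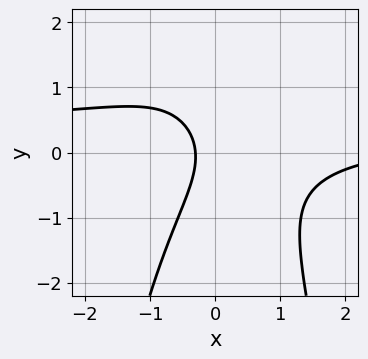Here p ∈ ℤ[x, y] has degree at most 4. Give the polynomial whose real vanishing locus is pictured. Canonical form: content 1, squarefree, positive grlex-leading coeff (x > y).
3*x^2*y - x^2 + 2*y^2 + 3*x + 1

First, degree: no degree-2 curve has this shape, so deg p = 3.
Next, from the axis intercepts and sections: it misses every integer gridline on the y-axis.
Finally, fitting integer coefficients to these (and the overall shape) gives p.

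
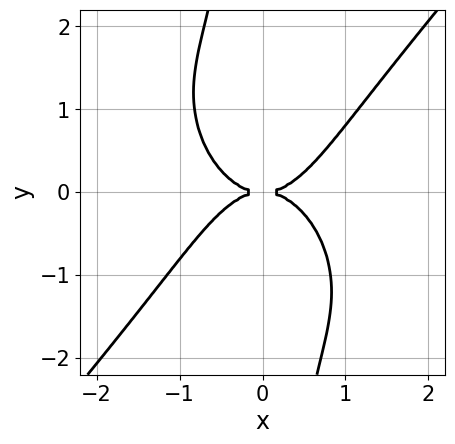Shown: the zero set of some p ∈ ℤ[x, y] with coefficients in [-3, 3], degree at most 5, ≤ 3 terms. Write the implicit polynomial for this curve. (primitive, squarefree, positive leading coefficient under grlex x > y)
3*x^4 - 2*x*y^3 - 3*y^2

First, degree: a generic line meets the curve in up to 4 points, so deg p = 4.
Next, checking where it meets the axes: one y-axis crossing is at y = 0; one x-axis crossing is at x = 0.
Finally, assembling these constraints gives the stated polynomial.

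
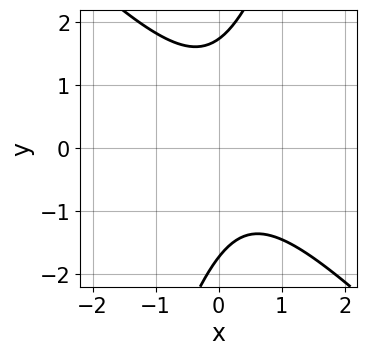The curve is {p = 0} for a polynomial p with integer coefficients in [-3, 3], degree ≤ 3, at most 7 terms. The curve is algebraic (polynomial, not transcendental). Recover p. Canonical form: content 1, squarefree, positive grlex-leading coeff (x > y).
(a) The degree is 2 — no degree-1 curve has this shape.
(b) Against the integer gridlines: it misses every integer gridline on the x-axis.
(c) Putting this together gives p.

3*x^2 + 2*x*y - y^2 - x + 3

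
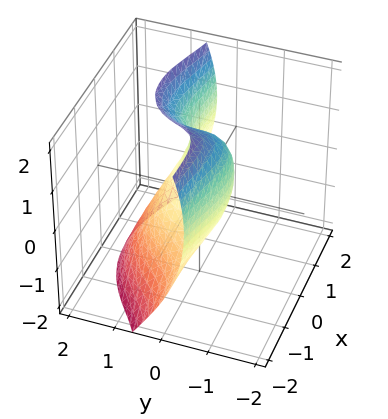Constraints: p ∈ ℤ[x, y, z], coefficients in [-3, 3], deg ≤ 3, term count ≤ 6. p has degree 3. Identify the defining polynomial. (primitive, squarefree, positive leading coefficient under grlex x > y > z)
(a) deg p = 3. No degree-2 surface has this shape.
(b) Against the integer gridlines: one y-axis crossing is at y = 0; one z-axis crossing is at z = 0.
(c) Putting this together gives p.

3*x^2*y + 3*y^3 - 2*z^2 - 3*x + 3*z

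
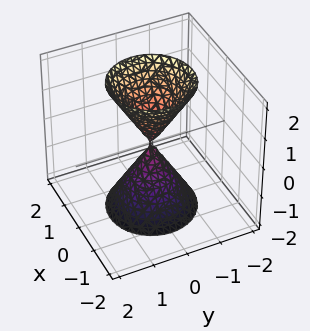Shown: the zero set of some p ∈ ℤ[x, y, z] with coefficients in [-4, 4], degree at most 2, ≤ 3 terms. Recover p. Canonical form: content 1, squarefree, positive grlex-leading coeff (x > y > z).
3*x^2 + 3*y^2 - z^2

First, there are 2 components.
Then, the degree is 2 — a double cone through the origin; a quadric.
Then, symmetries: mirror symmetry z ↦ −z ⇒ only even powers of z; the z-axis is an axis of rotation, so x and y enter only as x² + y².
Then, observable constraints: a circular section at z = -2 has radius between 1 and 2; one y-axis crossing is at y = 0; it meets the z-axis at z = 0 (among the integer gridlines); it meets the x-axis at x = 0 (among the integer gridlines).
Finally, these observations pin down the coefficients.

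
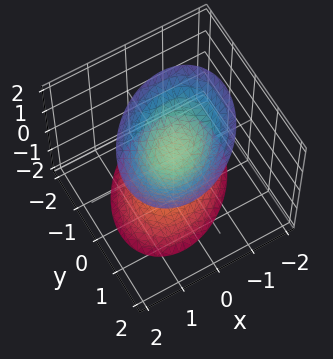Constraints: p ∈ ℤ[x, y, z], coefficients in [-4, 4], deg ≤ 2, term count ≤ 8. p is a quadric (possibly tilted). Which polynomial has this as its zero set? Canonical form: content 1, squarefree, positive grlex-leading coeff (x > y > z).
I count 2 distinct pieces.
deg p = 2.
From the visible intercepts: no y-intercept at any integer in the box; it misses every integer gridline on the x-axis.
Together with the visible shape, these determine p as stated.

3*x^2 - 2*x*y + 3*y^2 - y*z - 2*z^2 + 2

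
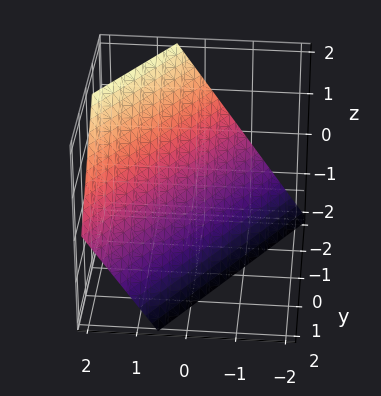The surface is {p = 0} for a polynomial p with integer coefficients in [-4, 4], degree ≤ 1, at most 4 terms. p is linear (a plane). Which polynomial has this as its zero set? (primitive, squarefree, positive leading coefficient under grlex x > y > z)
3*x - 2*y - 2*z - 2

(a) The degree is 1 — the surface is flat (a plane).
(b) From the axis intercepts and sections: it meets the z-axis at z = -1 (among the integer gridlines); it meets the y-axis at y = -1 (among the integer gridlines).
(c) These observations pin down the coefficients.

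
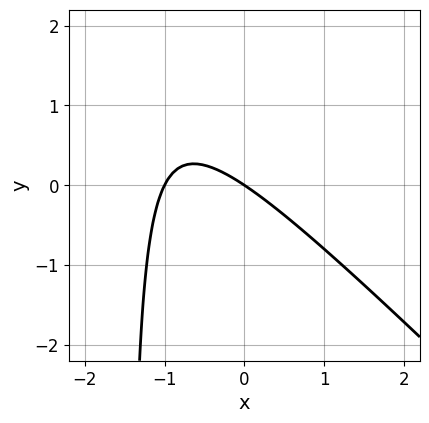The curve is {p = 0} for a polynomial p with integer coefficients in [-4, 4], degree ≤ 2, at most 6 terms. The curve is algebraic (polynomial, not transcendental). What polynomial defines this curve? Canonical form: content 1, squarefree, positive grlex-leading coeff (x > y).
2*x^2 + 2*x*y + 2*x + 3*y

(a) Degree: no degree-1 curve has this shape, so deg p = 2.
(b) Observable constraints: one y-axis crossing is at y = 0; the x-axis gridline crossings are at x ∈ {-1, 0}.
(c) Fitting integer coefficients to these (and the overall shape) gives p.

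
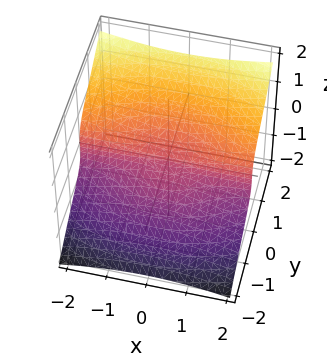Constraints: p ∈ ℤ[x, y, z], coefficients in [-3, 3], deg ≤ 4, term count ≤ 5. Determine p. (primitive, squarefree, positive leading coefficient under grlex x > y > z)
(a) The degree is 3 — the shape is more complex than any degree-2 surface.
(b) Checking where it meets the axes: one y-axis crossing is at y = 0; one z-axis crossing is at z = 0; every point of the x-axis in the box is on the surface.
(c) Together with the visible shape, these determine p as stated.

x^2*y + 3*y^3 - 2*y^2*z - 3*z^3 - z^2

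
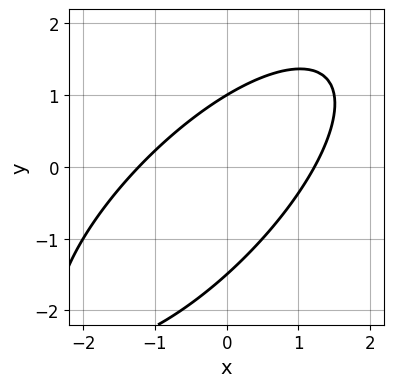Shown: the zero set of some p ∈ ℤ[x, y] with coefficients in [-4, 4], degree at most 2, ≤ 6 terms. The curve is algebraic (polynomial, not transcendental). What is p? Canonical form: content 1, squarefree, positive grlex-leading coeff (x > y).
2*x^2 - 3*x*y + 2*y^2 + y - 3

1. deg p = 2. A generic line meets the curve in up to 2 points.
2. Against the integer gridlines: one y-axis crossing is at y = 1.
3. Fitting integer coefficients to these (and the overall shape) gives p.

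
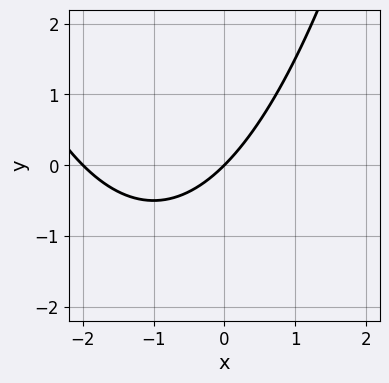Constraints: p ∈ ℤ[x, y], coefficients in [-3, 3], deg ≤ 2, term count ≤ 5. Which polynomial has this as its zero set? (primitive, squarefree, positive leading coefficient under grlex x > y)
x^2 + 2*x - 2*y

(a) The degree is 2 — the shape is more complex than any degree-1 curve.
(b) Checking where it meets the axes: the x-axis gridline crossings are at x ∈ {-2, 0}; it meets the y-axis at y = 0 (among the integer gridlines).
(c) Together with the visible shape, these determine p as stated.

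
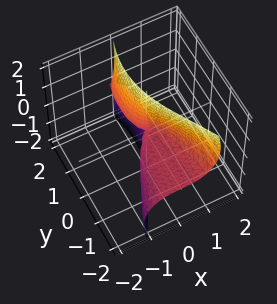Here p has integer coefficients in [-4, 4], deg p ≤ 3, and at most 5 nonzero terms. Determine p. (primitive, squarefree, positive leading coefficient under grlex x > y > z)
(a) The degree is 3 — a generic line meets the surface in up to 3 points.
(b) From the axis intercepts and sections: one x-axis crossing is at x = 0; the visible y-axis segment lies entirely on the surface; every point of the z-axis in the box is on the surface.
(c) Putting this together gives p.

3*x^3 + 3*x*z^2 - y^2*z + 2*y*z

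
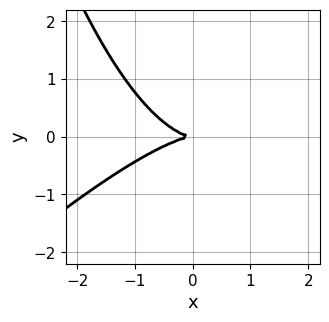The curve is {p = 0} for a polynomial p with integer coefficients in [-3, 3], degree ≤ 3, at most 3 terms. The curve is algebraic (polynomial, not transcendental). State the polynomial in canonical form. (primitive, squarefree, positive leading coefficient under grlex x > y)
First, the degree is 3 — no degree-2 curve has this shape.
Next, from the axis intercepts and sections: it meets the y-axis at y = 0 (among the integer gridlines); it meets the x-axis at x = 0 (among the integer gridlines).
Finally, solving for integer coefficients yields p as stated.

x^3 - x^2*y + 3*y^2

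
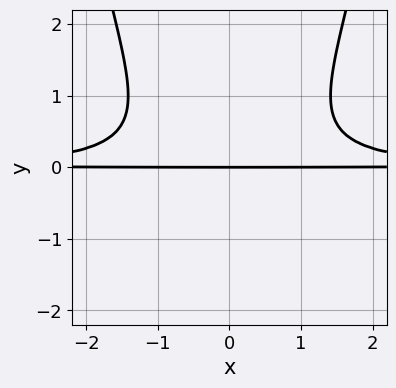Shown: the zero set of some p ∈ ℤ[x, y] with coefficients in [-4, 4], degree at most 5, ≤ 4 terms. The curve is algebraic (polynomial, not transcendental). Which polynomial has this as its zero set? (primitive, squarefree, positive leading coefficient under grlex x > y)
x^2*y^2 - y^3 - y

First, the degree is 4 — no degree-3 curve has this shape.
Next, symmetries: mirror symmetry x ↦ −x ⇒ only even powers of x.
Then, reading off the gridlines: it crosses the y-axis at the gridline y = 0; every point of the x-axis in the box is on the curve.
Finally, matching integer coefficients to the picture gives p.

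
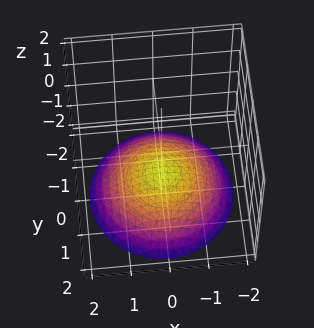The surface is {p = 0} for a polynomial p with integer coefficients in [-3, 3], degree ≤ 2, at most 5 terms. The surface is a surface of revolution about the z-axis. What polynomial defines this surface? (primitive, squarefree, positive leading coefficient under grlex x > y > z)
x^2 + y^2 + 3*z + 3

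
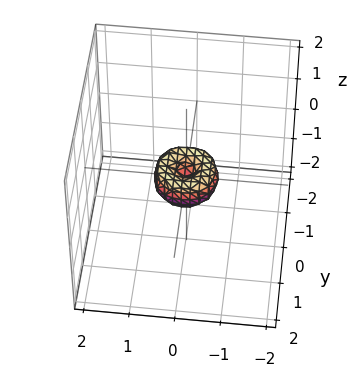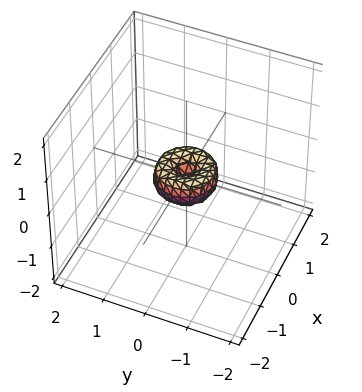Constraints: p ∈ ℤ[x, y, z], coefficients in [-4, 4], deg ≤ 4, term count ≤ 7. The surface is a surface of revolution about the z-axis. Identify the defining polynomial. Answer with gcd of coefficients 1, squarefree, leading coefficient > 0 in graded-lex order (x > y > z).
First, deg p = 4. No degree-3 surface has this shape.
Next, symmetries: the z-axis is an axis of rotation, so x and y enter only as x² + y².
Then, against the integer gridlines: a circular section at z = 0 has radius between 0 and 1; one x-axis crossing is at x = 0.
Finally, solving for integer coefficients yields p as stated.

2*x^4 + 4*x^2*y^2 + 2*y^4 - x^2 - y^2 + z^2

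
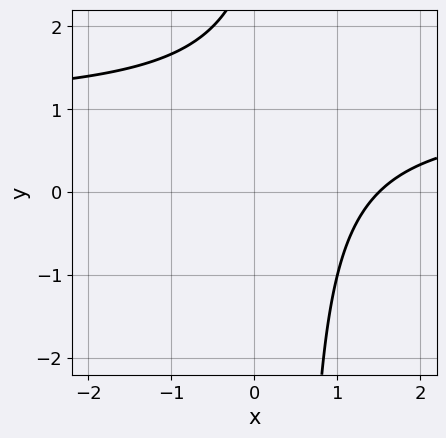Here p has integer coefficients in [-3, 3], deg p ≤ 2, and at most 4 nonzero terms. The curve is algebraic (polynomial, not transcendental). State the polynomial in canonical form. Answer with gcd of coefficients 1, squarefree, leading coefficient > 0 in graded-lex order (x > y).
(a) Degree: the shape is more complex than any degree-1 curve, so deg p = 2.
(b) Checking where it meets the axes: the curve avoids every integer y-axis point in the box.
(c) Solving for integer coefficients yields p as stated.

2*x*y - 2*x - y + 3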